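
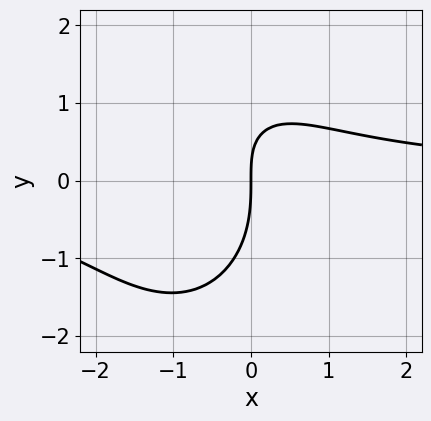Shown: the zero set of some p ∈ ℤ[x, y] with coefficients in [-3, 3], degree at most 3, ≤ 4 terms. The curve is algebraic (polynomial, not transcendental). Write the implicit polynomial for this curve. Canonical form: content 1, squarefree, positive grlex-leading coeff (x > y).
The degree is 3 — no degree-2 curve has this shape.
From the visible intercepts: one y-axis crossing is at y = 0; it crosses the x-axis at the gridline x = 0.
Solving for integer coefficients yields p as stated.

2*x^2*y + y^3 + 2*x*y - 3*x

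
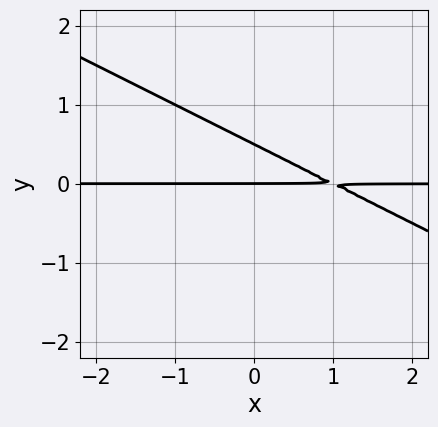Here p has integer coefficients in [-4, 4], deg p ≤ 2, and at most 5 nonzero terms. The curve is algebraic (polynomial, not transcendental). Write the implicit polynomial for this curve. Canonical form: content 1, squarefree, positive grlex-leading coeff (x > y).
x*y + 2*y^2 - y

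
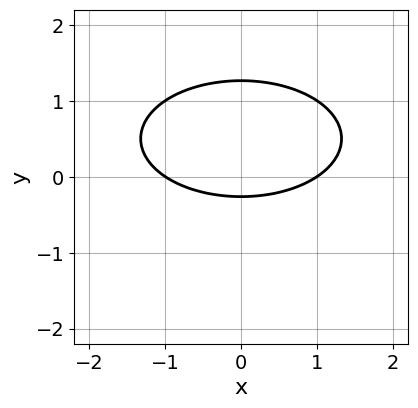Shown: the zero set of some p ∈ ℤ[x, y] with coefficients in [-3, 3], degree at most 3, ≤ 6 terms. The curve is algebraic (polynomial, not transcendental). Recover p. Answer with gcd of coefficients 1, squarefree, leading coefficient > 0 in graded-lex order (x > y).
x^2 + 3*y^2 - 3*y - 1

1. deg p = 2.
2. Symmetries: the x ↦ −x reflection is a symmetry, so x appears only in even powers.
3. Reading off the gridlines: the x-axis gridline crossings are at x ∈ {-1, 1}.
4. Putting this together gives p.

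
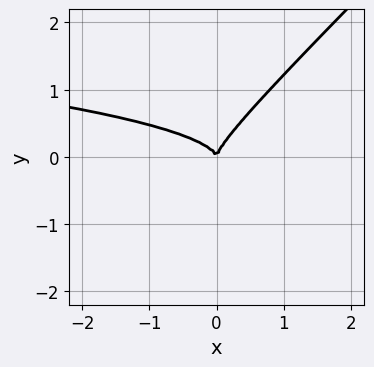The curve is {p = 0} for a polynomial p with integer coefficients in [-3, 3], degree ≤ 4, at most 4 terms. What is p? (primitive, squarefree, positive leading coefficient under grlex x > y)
1. deg p = 3. No degree-2 curve has this shape.
2. Reading off the gridlines: one y-axis crossing is at y = 0; it meets the x-axis at x = 0 (among the integer gridlines).
3. Together with the visible shape, these determine p as stated.

3*x*y^2 - 3*y^3 + x^2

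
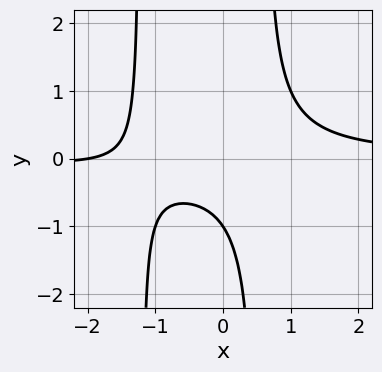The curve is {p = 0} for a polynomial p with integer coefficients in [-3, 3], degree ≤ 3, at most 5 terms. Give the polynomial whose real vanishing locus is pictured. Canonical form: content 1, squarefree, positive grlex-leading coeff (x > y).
First, the degree is 3 — a generic line meets the curve in up to 3 points.
Then, reading off the gridlines: it meets the y-axis at y = -1 (among the integer gridlines); it meets the x-axis at x = -2 (among the integer gridlines).
Finally, the integer polynomial consistent with all of this is the stated p.

3*x^2*y + 2*x*y - x - 2*y - 2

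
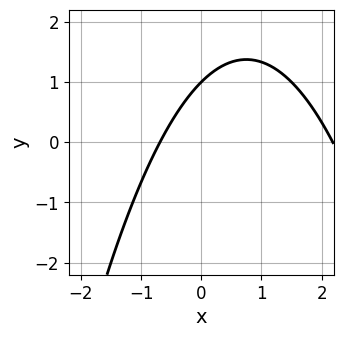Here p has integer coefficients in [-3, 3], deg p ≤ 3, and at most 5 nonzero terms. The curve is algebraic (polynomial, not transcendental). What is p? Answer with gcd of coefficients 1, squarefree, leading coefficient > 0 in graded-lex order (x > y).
2*x^2 - 3*x + 3*y - 3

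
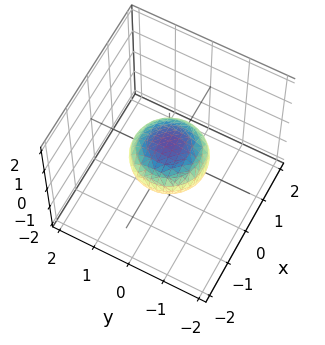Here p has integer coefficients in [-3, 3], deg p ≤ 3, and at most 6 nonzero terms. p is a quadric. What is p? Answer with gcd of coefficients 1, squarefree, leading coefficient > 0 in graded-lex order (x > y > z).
x^2 + y^2 + 2*z^2 - 1

deg p = 2. Bounded and convex; a quadric.
Symmetries: rotational symmetry about the z-axis ⇒ p depends on x, y only through x² + y²; it's symmetric under z → −z, forcing even powers of z.
Against the integer gridlines: a circular section at z = 0 has radius exactly 1; the y-axis gridline crossings are at y ∈ {-1, 1}; the x-axis gridline crossings are at x ∈ {-1, 1}.
Matching integer coefficients to the picture gives p.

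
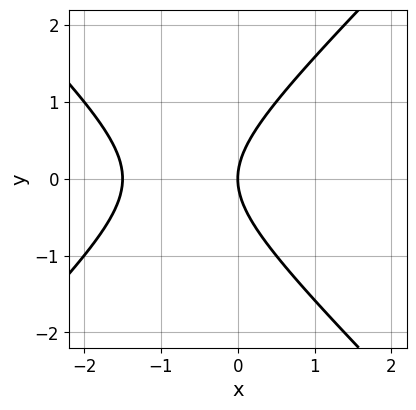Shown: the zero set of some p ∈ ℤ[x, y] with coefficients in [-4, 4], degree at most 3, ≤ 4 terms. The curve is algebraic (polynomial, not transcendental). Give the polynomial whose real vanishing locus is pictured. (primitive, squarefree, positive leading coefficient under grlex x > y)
2*x^2 - 2*y^2 + 3*x

(a) Degree: a generic line meets the curve in up to 2 points, so deg p = 2.
(b) Symmetries: it's symmetric under y → −y, forcing even powers of y.
(c) From the axis intercepts and sections: it meets the y-axis at y = 0 (among the integer gridlines); it crosses the x-axis at the gridline x = 0.
(d) Fitting integer coefficients to these (and the overall shape) gives p.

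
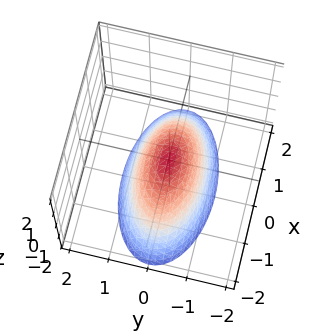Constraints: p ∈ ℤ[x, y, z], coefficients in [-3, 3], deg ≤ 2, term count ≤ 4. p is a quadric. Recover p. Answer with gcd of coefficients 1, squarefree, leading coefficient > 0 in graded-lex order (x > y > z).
(a) Degree: a paraboloid; a quadric, so deg p = 2.
(b) Symmetries: the x ↦ −x reflection is a symmetry, so x appears only in even powers; it's symmetric under y → −y, forcing even powers of y.
(c) From the visible intercepts: one z-axis crossing is at z = 0; it meets the x-axis at x = 0 (among the integer gridlines); it crosses the y-axis at the gridline y = 0.
(d) Together with the visible shape, these determine p as stated.

x^2 + 3*y^2 + 2*z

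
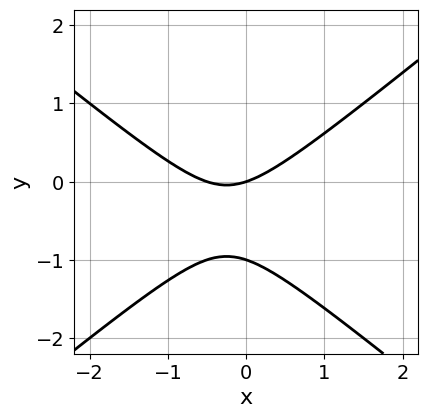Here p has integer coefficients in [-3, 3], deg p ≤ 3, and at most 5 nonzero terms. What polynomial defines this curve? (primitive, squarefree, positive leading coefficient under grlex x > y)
First, degree: a generic line meets the curve in up to 2 points, so deg p = 2.
Next, from the visible intercepts: it meets the x-axis at x = 0 (among the integer gridlines); the y-axis gridline crossings are at y ∈ {-1, 0}.
Finally, matching integer coefficients to the picture gives p.

2*x^2 - 3*y^2 + x - 3*y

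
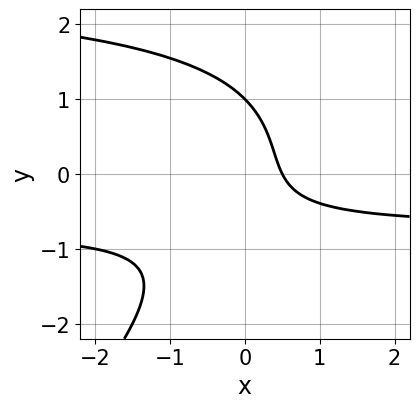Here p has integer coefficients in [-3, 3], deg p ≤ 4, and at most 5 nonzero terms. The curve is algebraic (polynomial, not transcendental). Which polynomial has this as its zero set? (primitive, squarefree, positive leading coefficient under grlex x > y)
x*y^2 - y^3 - 2*x*y - 2*x + 1

(a) Degree: the shape is more complex than any degree-2 curve, so deg p = 3.
(b) Observable constraints: it crosses the y-axis at the gridline y = 1.
(c) The integer polynomial consistent with all of this is the stated p.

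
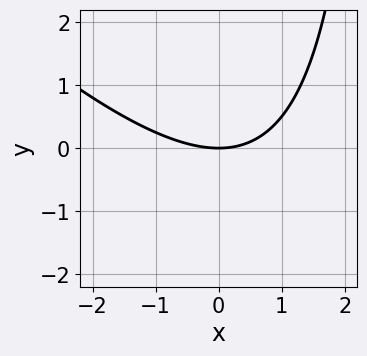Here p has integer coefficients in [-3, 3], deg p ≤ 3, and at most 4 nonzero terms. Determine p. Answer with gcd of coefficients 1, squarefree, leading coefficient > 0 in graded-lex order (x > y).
The degree is 2 — no degree-1 curve has this shape.
Observable constraints: it crosses the y-axis at the gridline y = 0; one x-axis crossing is at x = 0.
Together with the visible shape, these determine p as stated.

x^2 + x*y - 3*y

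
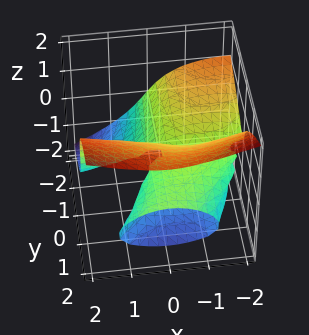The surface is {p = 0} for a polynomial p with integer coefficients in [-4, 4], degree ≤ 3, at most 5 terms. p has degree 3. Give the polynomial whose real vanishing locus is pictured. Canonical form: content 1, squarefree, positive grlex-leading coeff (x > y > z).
x^2*y - x*y^2 - 3*z^3 + 2*x*y + 3*y*z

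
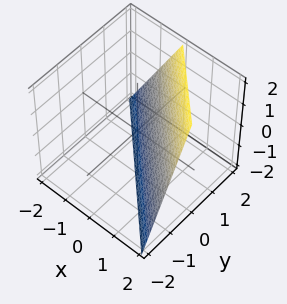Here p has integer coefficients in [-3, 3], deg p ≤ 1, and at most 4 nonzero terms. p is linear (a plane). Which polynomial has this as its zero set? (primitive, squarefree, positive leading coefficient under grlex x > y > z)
2*x + 2*y - z - 2

deg p = 1. The surface is flat (a plane).
From the visible intercepts: one z-axis crossing is at z = -2; it meets the x-axis at x = 1 (among the integer gridlines); one y-axis crossing is at y = 1.
Fitting integer coefficients to these (and the overall shape) gives p.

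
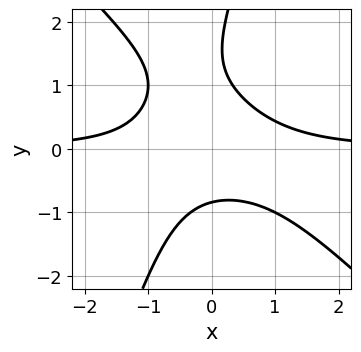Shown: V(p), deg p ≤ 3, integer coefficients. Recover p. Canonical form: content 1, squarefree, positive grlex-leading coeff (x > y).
3*x^2*y + 2*x*y^2 - y^3 + 2*y^2 - 2

Degree: the shape is more complex than any degree-2 curve, so deg p = 3.
Observable constraints: the curve avoids every integer x-axis point in the box.
The integer polynomial consistent with all of this is the stated p.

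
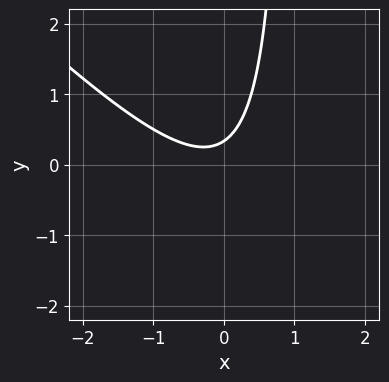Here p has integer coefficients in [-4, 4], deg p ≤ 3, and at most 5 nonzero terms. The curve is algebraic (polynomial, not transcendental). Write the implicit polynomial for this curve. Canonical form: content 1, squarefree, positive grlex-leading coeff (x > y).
(a) The degree is 2 — a generic line meets the curve in up to 2 points.
(b) From the axis intercepts and sections: it misses every integer gridline on the x-axis.
(c) These observations pin down the coefficients.

3*x^2 + 3*x*y + x - 3*y + 1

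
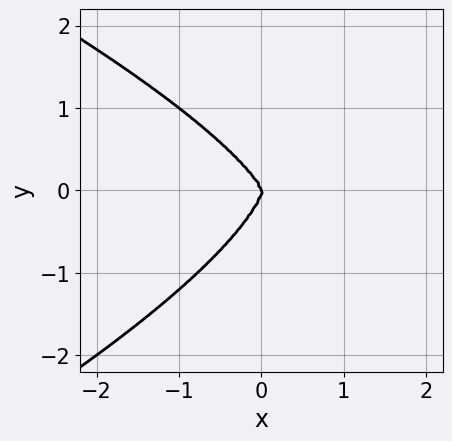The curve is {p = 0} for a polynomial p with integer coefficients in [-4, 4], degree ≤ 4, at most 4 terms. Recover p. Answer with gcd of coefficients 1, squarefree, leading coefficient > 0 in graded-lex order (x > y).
(a) The degree is 4 — a generic line meets the curve in up to 4 points.
(b) From the axis intercepts and sections: it crosses the y-axis at the gridline y = 0; it crosses the x-axis at the gridline x = 0.
(c) Matching integer coefficients to the picture gives p.

2*y^4 + 3*x^3 + x^2*y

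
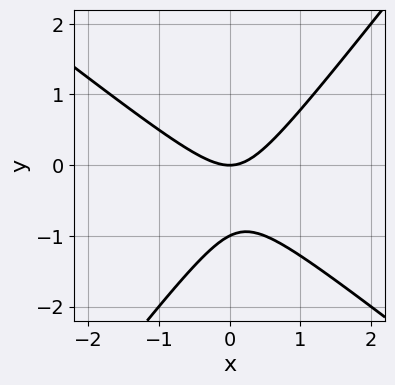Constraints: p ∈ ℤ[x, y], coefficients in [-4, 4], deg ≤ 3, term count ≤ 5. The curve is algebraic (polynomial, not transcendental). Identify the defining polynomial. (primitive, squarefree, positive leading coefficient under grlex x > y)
2*x^2 + x*y - 2*y^2 - 2*y

1. The degree is 2 — no degree-1 curve has this shape.
2. Observable constraints: among the integer gridlines, it crosses the y-axis at y ∈ {-1, 0}; it meets the x-axis at x = 0 (among the integer gridlines).
3. Putting this together gives p.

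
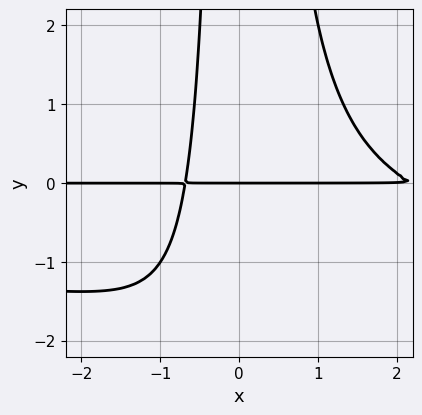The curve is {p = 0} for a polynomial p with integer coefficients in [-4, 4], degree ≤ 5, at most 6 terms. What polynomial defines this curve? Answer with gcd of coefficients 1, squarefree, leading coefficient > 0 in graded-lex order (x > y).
2*x^2*y^2 + 2*x^2*y - 3*x*y - 3*y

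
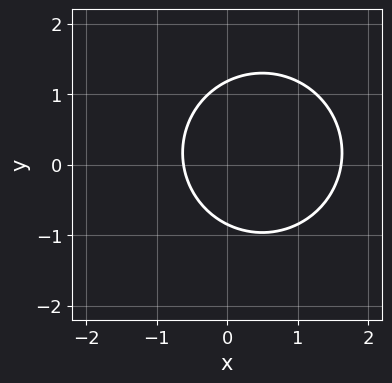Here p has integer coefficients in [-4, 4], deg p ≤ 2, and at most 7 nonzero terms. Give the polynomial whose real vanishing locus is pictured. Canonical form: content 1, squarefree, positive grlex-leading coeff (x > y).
1. The degree is 2 — the shape is more complex than any degree-1 curve.
2. Matching integer coefficients to the picture gives p.

3*x^2 + 3*y^2 - 3*x - y - 3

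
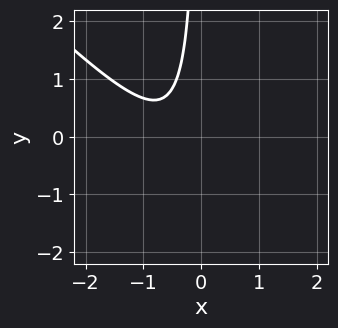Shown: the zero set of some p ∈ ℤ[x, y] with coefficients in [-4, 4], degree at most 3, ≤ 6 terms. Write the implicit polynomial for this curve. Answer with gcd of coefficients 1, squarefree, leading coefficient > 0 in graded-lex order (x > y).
First, degree: the shape is more complex than any degree-1 curve, so deg p = 2.
Then, reading off the gridlines: no y-intercept at any integer in the box; it misses every integer gridline on the x-axis.
Finally, putting this together gives p.

3*x^2 + 3*x*y + 3*x + 2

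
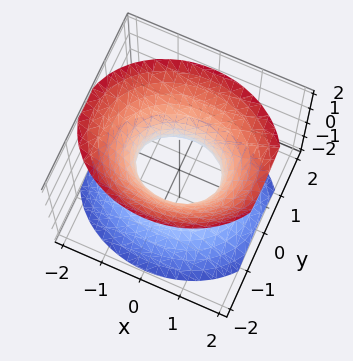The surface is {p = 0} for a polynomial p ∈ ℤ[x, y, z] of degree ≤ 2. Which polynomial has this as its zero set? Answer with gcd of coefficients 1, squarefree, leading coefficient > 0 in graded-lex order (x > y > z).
Degree: one connected sheet with a waist; a quadric, so deg p = 2.
Symmetries: it's symmetric under y → −y, forcing even powers of y; the z ↦ −z reflection is a symmetry, so z appears only in even powers; the x ↦ −x reflection is a symmetry, so x appears only in even powers.
From the axis intercepts and sections: among the integer gridlines, it crosses the x-axis at x ∈ {-1, 1}; no z-intercept at any integer in the box.
Matching integer coefficients to the picture gives p.

2*x^2 + 3*y^2 - 2*z^2 - 2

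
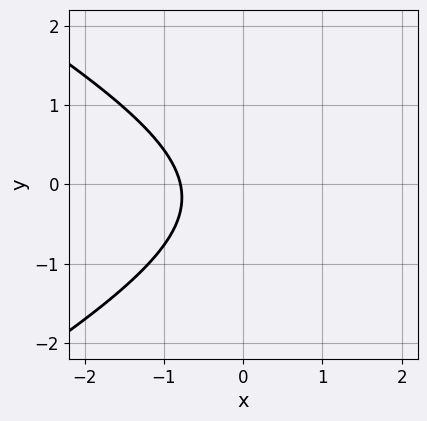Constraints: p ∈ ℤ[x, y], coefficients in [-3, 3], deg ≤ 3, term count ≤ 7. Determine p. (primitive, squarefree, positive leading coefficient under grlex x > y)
x^2 - 3*y^2 - 3*x - y - 3

First, the degree is 2 — no degree-1 curve has this shape.
Then, reading off the gridlines: it misses every integer gridline on the y-axis.
Finally, solving for integer coefficients yields p as stated.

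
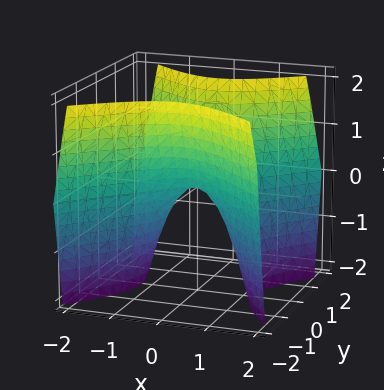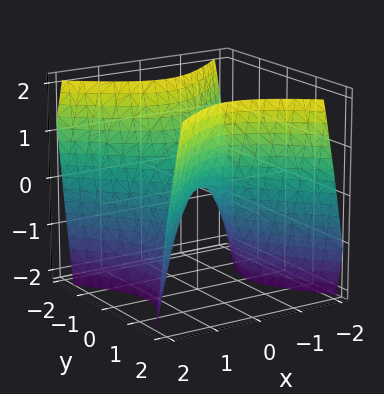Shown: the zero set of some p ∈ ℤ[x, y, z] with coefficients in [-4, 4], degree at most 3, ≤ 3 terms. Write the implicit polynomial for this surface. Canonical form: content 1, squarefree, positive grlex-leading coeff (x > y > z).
3*x^2 - 3*y^2 + 2*z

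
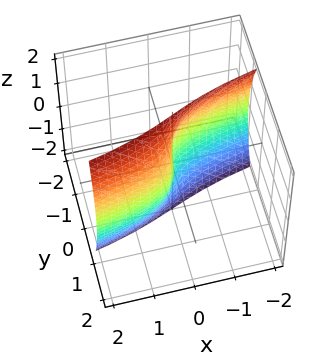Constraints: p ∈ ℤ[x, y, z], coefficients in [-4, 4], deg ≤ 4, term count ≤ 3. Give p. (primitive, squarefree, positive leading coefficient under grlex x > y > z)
First, degree: the shape is more complex than any degree-2 surface, so deg p = 3.
Next, reading off the gridlines: it crosses the x-axis at the gridline x = 0; one y-axis crossing is at y = 0.
Finally, the integer polynomial consistent with all of this is the stated p.

3*y^3 + y*z^2 - 2*x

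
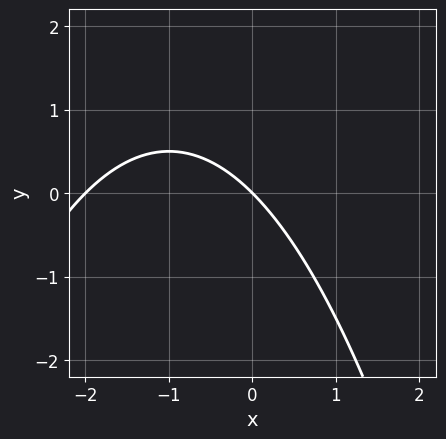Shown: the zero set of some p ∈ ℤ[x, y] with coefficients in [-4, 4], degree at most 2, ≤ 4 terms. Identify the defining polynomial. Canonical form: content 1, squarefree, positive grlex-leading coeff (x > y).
x^2 + 2*x + 2*y

(a) Degree: no degree-1 curve has this shape, so deg p = 2.
(b) Observable constraints: the x-axis gridline crossings are at x ∈ {-2, 0}; it meets the y-axis at y = 0 (among the integer gridlines).
(c) Fitting integer coefficients to these (and the overall shape) gives p.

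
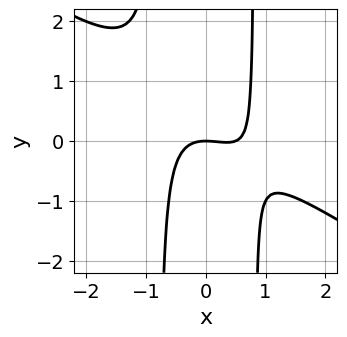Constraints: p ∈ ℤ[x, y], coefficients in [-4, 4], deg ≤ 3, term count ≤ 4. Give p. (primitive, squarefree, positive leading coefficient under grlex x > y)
2*x^3 + 3*x^2*y - x^2 - 2*y

First, deg p = 3. A generic line meets the curve in up to 3 points.
Then, reading off the gridlines: one x-axis crossing is at x = 0; one y-axis crossing is at y = 0.
Finally, solving for integer coefficients yields p as stated.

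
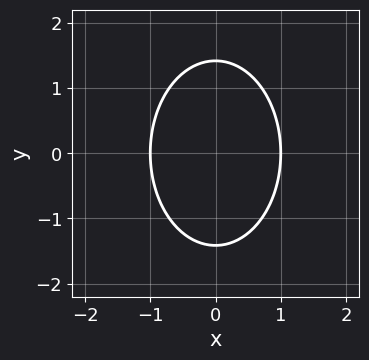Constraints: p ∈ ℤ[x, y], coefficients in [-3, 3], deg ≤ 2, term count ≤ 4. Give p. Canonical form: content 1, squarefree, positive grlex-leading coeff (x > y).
Degree: the shape is more complex than any degree-1 curve, so deg p = 2.
Symmetries: the x ↦ −x reflection is a symmetry, so x appears only in even powers; the y ↦ −y reflection is a symmetry, so y appears only in even powers.
Observable constraints: the x-axis gridline crossings are at x ∈ {-1, 1}.
Assembling these constraints gives the stated polynomial.

2*x^2 + y^2 - 2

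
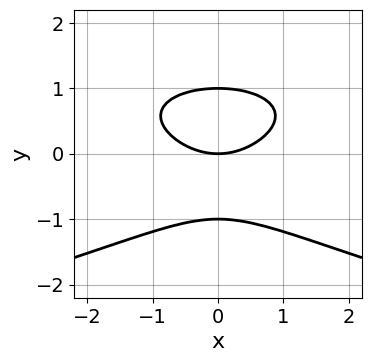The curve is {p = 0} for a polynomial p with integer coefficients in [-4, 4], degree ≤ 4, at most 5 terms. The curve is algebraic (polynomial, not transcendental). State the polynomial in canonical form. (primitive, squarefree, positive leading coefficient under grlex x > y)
1. The degree is 3 — no degree-2 curve has this shape.
2. Symmetries: the x ↦ −x reflection is a symmetry, so x appears only in even powers.
3. From the axis intercepts and sections: it crosses the x-axis at the gridline x = 0; the y-axis gridline crossings are at y ∈ {-1, 0, 1}.
4. Assembling these constraints gives the stated polynomial.

2*y^3 + x^2 - 2*y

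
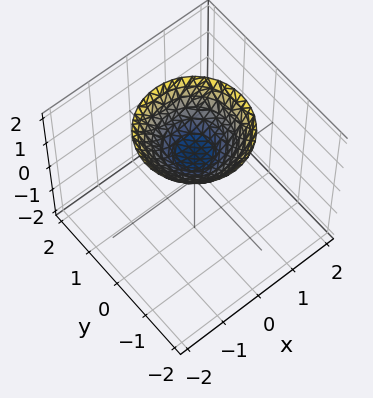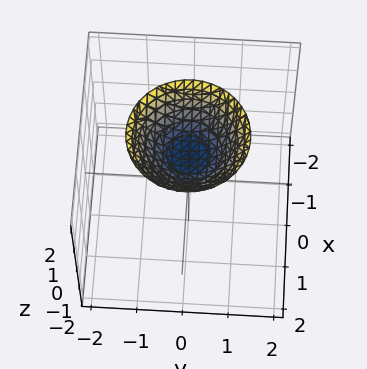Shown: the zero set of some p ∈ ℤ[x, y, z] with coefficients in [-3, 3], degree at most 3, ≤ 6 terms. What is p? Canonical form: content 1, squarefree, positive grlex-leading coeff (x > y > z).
2*x^2 + 2*y^2 - 3*z + 3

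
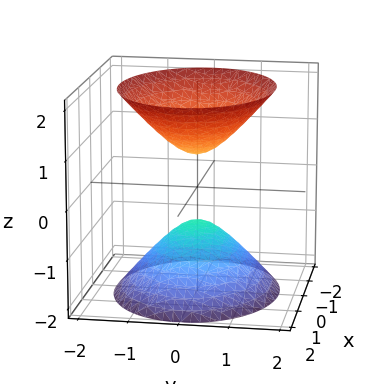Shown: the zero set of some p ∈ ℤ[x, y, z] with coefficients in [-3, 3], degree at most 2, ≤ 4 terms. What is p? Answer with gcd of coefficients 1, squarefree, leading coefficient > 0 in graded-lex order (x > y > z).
2*x^2 + 3*y^2 - 2*z^2 + 1

(a) The picture has 2 separate pieces. Treating them together as one polynomial.
(b) The degree is 2 — two sheets facing apart; a quadric.
(c) Symmetries: the x ↦ −x reflection is a symmetry, so x appears only in even powers; mirror symmetry y ↦ −y ⇒ only even powers of y; the z ↦ −z reflection is a symmetry, so z appears only in even powers.
(d) Checking where it meets the axes: it misses every integer gridline on the x-axis; it misses every integer gridline on the y-axis.
(e) Together with the visible shape, these determine p as stated.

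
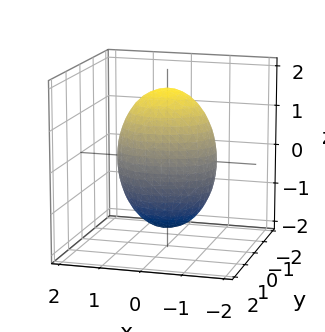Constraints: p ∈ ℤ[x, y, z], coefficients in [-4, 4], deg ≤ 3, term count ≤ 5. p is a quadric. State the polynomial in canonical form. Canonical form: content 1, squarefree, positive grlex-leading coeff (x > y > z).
First, deg p = 2. Bounded and convex; a quadric.
Then, symmetries: mirror symmetry z ↦ −z ⇒ only even powers of z; the x ↦ −x reflection is a symmetry, so x appears only in even powers; mirror symmetry y ↦ −y ⇒ only even powers of y.
Next, from the visible intercepts: the y-axis gridline crossings are at y ∈ {-1, 1}.
Finally, these observations pin down the coefficients.

2*x^2 + 3*y^2 + z^2 - 3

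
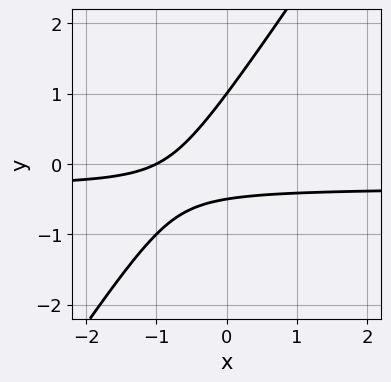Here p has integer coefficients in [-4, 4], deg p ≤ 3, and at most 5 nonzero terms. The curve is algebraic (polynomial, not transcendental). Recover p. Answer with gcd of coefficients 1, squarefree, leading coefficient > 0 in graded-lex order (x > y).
(a) deg p = 2.
(b) Against the integer gridlines: it meets the x-axis at x = -1 (among the integer gridlines); one y-axis crossing is at y = 1.
(c) Matching integer coefficients to the picture gives p.

3*x*y - 2*y^2 + x + y + 1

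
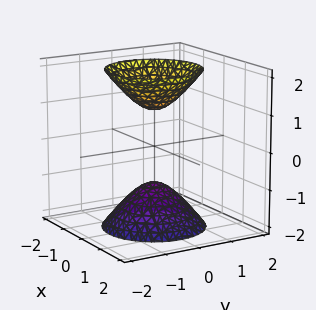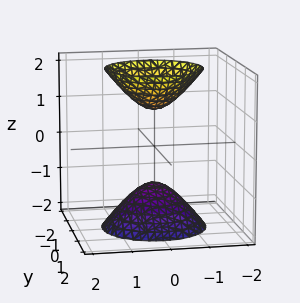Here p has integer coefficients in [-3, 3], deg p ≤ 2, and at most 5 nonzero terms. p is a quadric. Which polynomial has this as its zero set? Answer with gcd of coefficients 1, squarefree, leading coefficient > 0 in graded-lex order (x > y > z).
2*x^2 + 2*y^2 - z^2 + 1

1. There are 2 components. They look like related sheets of one shape, so recover p as a whole.
2. deg p = 2. Two separate bowl-shaped sheets opening away from each other; a quadric.
3. Symmetries: it's symmetric under z → −z, forcing even powers of z; every cross-section ⟂ z is a circle, so x, y appear only via x² + y².
4. Reading off the gridlines: a circular section at z = 2 has radius between 1 and 2; the surface avoids every integer x-axis point in the box; the surface avoids every integer y-axis point in the box; the z-axis gridline crossings are at z ∈ {-1, 1}.
5. Matching integer coefficients to the picture gives p.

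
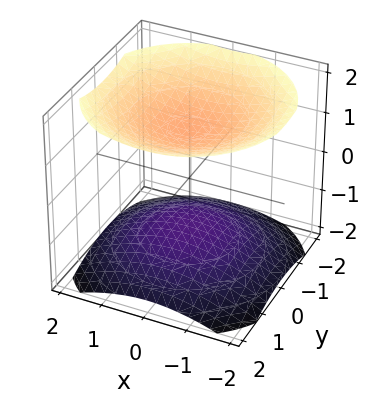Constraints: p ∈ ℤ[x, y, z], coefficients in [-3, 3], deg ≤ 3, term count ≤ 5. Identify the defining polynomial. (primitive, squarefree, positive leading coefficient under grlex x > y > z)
(a) I count 2 distinct pieces. They look like related sheets of one shape, so recover p as a whole.
(b) Degree: the shape is more complex than any degree-1 surface, so deg p = 2.
(c) Symmetry: every cross-section ⟂ z is a circle, so x, y appear only via x² + y².
(d) From the visible intercepts: the surface avoids every integer y-axis point in the box; it misses every integer gridline on the x-axis.
(e) Putting this together gives p.

x^2 + y^2 - 2*z^2 + 3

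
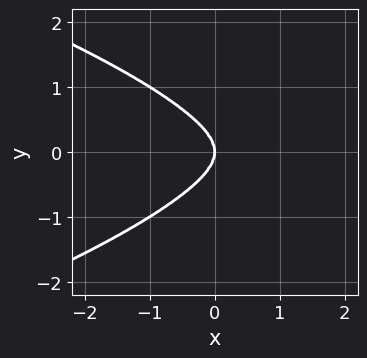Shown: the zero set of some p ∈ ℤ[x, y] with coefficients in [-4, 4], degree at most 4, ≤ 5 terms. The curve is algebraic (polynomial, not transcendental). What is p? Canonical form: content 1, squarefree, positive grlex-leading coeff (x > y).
1. Degree: the shape is more complex than any degree-3 curve, so deg p = 4.
2. Symmetries: mirror symmetry y ↦ −y ⇒ only even powers of y.
3. Observable constraints: it crosses the x-axis at the gridline x = 0; it meets the y-axis at y = 0 (among the integer gridlines).
4. Fitting integer coefficients to these (and the overall shape) gives p.

3*y^4 + x^3 + 2*x*y^2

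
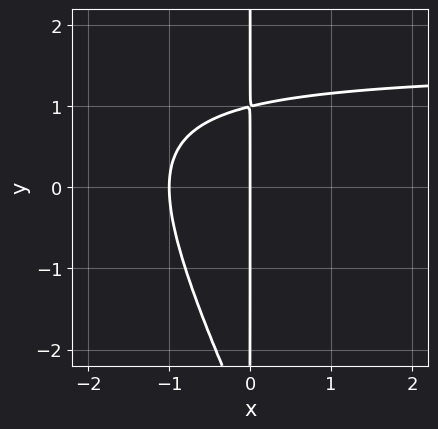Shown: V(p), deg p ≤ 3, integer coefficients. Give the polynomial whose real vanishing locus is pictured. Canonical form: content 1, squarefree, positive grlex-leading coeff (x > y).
2*x^2*y + x*y^2 - 3*x^2 + 2*x*y - 3*x

First, degree: no degree-2 curve has this shape, so deg p = 3.
Then, observable constraints: the x-axis gridline crossings are at x ∈ {-1, 0}; every point of the y-axis in the box is on the curve.
Finally, assembling these constraints gives the stated polynomial.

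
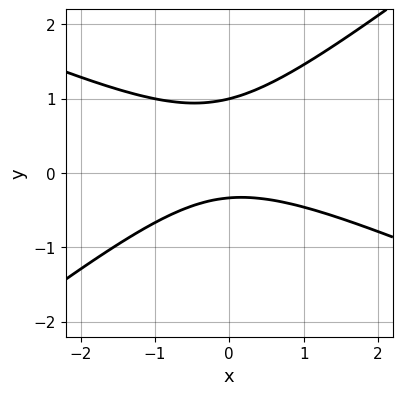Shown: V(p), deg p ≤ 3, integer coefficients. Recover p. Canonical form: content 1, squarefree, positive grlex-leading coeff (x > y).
x^2 + x*y - 3*y^2 + 2*y + 1

The degree is 2 — no degree-1 curve has this shape.
From the axis intercepts and sections: the curve avoids every integer x-axis point in the box; it meets the y-axis at y = 1 (among the integer gridlines).
Solving for integer coefficients yields p as stated.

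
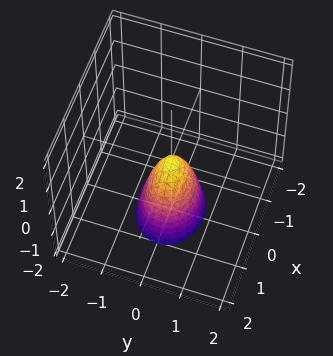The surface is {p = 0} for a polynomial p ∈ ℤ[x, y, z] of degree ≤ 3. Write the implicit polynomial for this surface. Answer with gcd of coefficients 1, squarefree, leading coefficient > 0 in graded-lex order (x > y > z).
2*x^2 + 3*y^2 + z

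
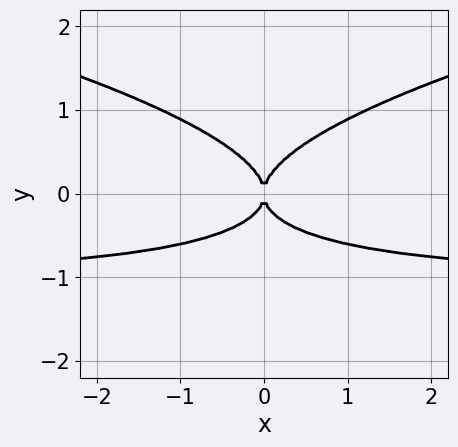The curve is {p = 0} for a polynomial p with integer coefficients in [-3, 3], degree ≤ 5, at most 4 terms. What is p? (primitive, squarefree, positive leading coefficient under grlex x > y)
3*y^4 - x^2*y - x^2

(a) The degree is 4 — a generic line meets the curve in up to 4 points.
(b) Symmetries: it's symmetric under x → −x, forcing even powers of x.
(c) From the visible intercepts: it meets the x-axis at x = 0 (among the integer gridlines); one y-axis crossing is at y = 0.
(d) Putting this together gives p.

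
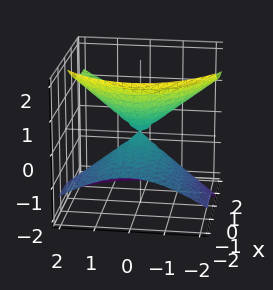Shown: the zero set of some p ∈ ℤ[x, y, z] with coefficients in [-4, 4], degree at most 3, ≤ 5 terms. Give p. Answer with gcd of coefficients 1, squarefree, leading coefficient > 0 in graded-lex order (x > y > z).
x^2 - 3*x*z + 2*y^2 - 3*z^2

(a) The degree is 2 — a generic line meets the surface in up to 2 points.
(b) From the visible intercepts: it crosses the z-axis at the gridline z = 0; it meets the y-axis at y = 0 (among the integer gridlines); it meets the x-axis at x = 0 (among the integer gridlines).
(c) Putting this together gives p.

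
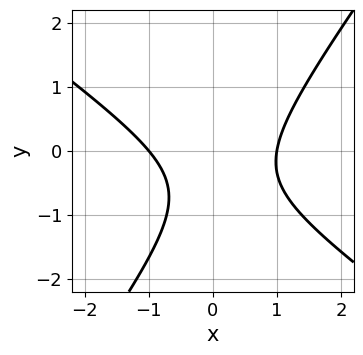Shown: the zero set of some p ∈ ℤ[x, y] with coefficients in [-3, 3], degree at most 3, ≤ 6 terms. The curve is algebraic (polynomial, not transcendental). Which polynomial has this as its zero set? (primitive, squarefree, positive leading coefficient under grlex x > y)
First, deg p = 2. No degree-1 curve has this shape.
Next, reading off the gridlines: the curve avoids every integer y-axis point in the box; among the integer gridlines, it crosses the x-axis at x ∈ {-1, 1}.
Finally, the integer polynomial consistent with all of this is the stated p.

3*x^2 + 2*x*y - 3*y^2 - 3*y - 3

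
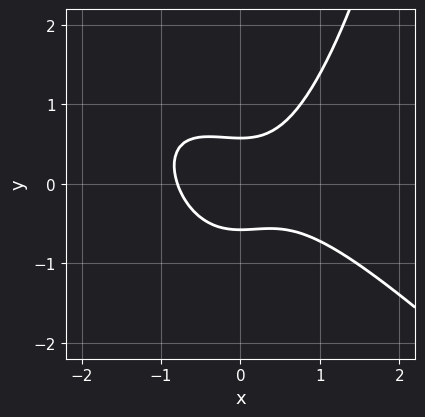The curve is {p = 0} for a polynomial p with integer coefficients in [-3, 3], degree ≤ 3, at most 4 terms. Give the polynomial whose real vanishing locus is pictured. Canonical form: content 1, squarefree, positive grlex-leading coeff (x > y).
First, deg p = 3. No degree-2 curve has this shape.
Finally, solving for integer coefficients yields p as stated.

2*x^3 + 2*x^2*y - 3*y^2 + 1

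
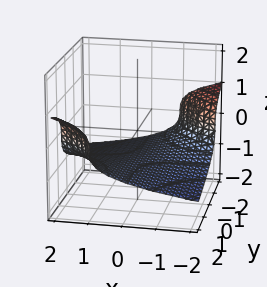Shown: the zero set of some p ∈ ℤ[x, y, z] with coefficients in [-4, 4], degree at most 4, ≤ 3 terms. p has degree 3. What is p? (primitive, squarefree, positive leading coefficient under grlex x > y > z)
1. Degree: no degree-2 surface has this shape, so deg p = 3.
2. Checking where it meets the axes: the surface avoids every integer x-axis point in the box; the surface avoids every integer y-axis point in the box.
3. These observations pin down the coefficients.

3*z^3 - x*y + 2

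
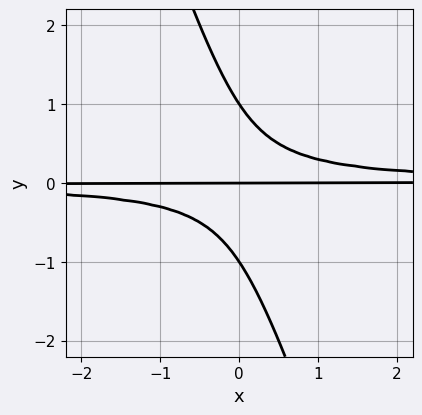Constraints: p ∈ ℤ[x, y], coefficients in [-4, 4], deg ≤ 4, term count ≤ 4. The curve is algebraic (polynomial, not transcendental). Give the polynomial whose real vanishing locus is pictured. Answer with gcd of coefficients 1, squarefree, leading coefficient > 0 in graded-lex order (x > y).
3*x*y^2 + y^3 - y

1. The degree is 3 — the shape is more complex than any degree-2 curve.
2. From the axis intercepts and sections: the visible x-axis segment lies entirely on the curve; the y-axis gridline crossings are at y ∈ {-1, 0, 1}.
3. Putting this together gives p.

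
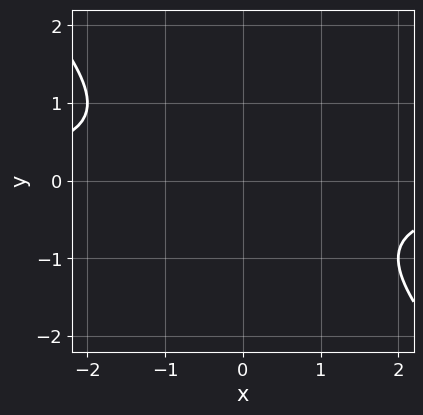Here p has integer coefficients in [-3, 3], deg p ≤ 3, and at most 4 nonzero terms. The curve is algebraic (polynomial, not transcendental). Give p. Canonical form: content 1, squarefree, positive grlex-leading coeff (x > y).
(a) The degree is 2 — no degree-1 curve has this shape.
(b) Against the integer gridlines: the curve avoids every integer y-axis point in the box; no x-intercept at any integer in the box.
(c) Solving for integer coefficients yields p as stated.

x*y + y^2 + 1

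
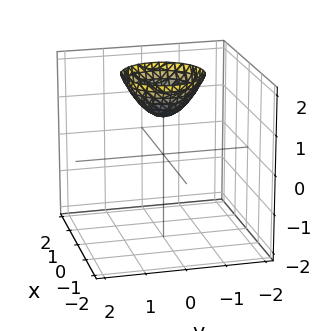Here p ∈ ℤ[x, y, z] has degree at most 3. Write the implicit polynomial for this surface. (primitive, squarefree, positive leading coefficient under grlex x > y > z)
x^2 + y^2 - z + 1

Degree: a generic line meets the surface in up to 2 points, so deg p = 2.
By symmetry, the surface is invariant under rotation about z: p = q(x² + y², z).
Observable constraints: no x-intercept at any integer in the box; the surface avoids every integer y-axis point in the box.
Assembling these constraints gives the stated polynomial.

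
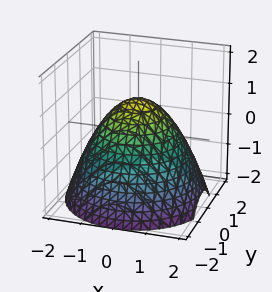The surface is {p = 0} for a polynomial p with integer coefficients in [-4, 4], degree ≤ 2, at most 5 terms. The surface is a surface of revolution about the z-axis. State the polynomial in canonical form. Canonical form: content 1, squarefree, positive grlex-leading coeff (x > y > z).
2*x^2 + 2*y^2 + 3*z - 3

First, deg p = 2. A generic line meets the surface in up to 2 points.
Then, symmetry: every cross-section ⟂ z is a circle, so x, y appear only via x² + y².
Then, from the visible intercepts: a circular section at z = 0 has radius between 1 and 2; it meets the z-axis at z = 1 (among the integer gridlines).
Finally, these observations pin down the coefficients.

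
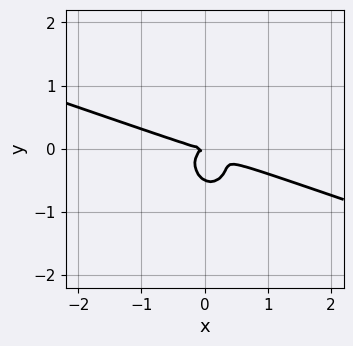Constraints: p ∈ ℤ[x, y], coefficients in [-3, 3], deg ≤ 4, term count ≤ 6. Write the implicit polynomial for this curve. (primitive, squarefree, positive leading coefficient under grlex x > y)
First, degree: the shape is more complex than any degree-2 curve, so deg p = 3.
Next, from the axis intercepts and sections: it meets the y-axis at y = 0 (among the integer gridlines); one x-axis crossing is at x = 0.
Finally, fitting integer coefficients to these (and the overall shape) gives p.

x^3 + 3*x^2*y + x*y^2 + 2*y^3 + y^2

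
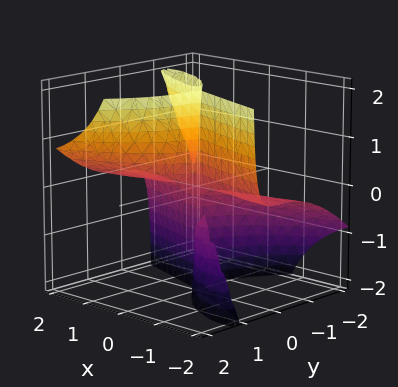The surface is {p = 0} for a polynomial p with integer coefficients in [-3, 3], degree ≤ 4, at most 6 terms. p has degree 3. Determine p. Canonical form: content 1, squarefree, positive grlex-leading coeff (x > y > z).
1. The picture has 3 separate pieces. Treating them together as one polynomial.
2. deg p = 3. The shape is more complex than any degree-2 surface.
3. Against the integer gridlines: every point of the x-axis in the box is on the surface; it crosses the y-axis at the gridline y = 0.
4. Solving for integer coefficients yields p as stated.

x^2*z + 3*x*y*z - 2*y^3 + y^2*z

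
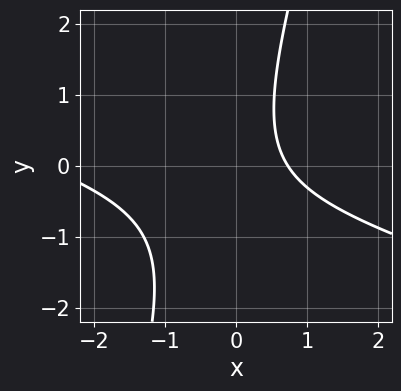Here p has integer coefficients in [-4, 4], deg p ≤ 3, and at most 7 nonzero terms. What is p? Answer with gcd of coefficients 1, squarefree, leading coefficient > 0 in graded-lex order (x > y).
The degree is 2 — no degree-1 curve has this shape.
From the axis intercepts and sections: the curve avoids every integer y-axis point in the box.
The integer polynomial consistent with all of this is the stated p.

x^2 + 3*x*y - y^2 + 2*x - 2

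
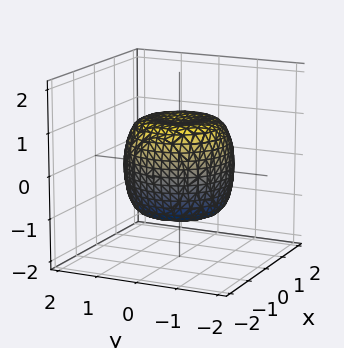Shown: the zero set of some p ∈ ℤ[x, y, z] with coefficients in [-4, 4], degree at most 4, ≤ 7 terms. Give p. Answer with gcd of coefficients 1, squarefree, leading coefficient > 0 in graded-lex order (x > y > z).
x^4 + 2*x^2*y^2 + y^4 - x^2 - y^2 + z^2 - 1

(a) deg p = 4.
(b) By symmetry, the z-axis is an axis of rotation, so x and y enter only as x² + y².
(c) From the visible intercepts: the z-axis gridline crossings are at z ∈ {-1, 1}; a circular section at z = -1 has radius exactly 1.
(d) Assembling these constraints gives the stated polynomial.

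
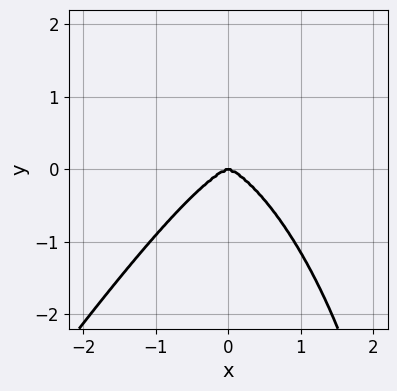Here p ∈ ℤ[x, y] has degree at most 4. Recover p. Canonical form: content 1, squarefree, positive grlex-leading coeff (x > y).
1. The degree is 4 — no degree-3 curve has this shape.
2. From the visible intercepts: it meets the x-axis at x = 0 (among the integer gridlines); it crosses the y-axis at the gridline y = 0.
3. These observations pin down the coefficients.

3*x^4 - x*y^3 + 3*y^3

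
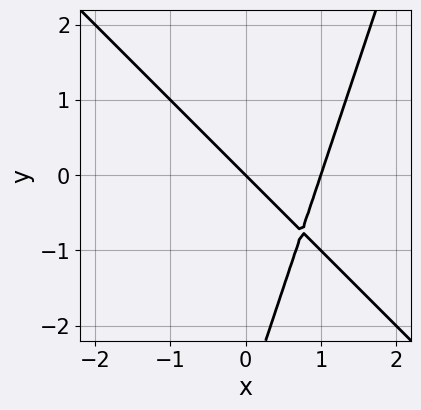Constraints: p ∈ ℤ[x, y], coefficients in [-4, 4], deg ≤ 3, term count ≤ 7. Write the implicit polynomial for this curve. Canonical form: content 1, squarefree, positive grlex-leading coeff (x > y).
3*x^2 + 2*x*y - y^2 - 3*x - 3*y

(a) Degree: no degree-1 curve has this shape, so deg p = 2.
(b) Reading off the gridlines: it meets the y-axis at y = 0 (among the integer gridlines); among the integer gridlines, it crosses the x-axis at x ∈ {0, 1}.
(c) Together with the visible shape, these determine p as stated.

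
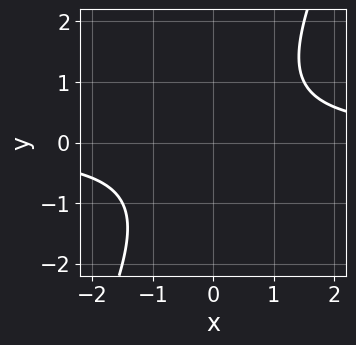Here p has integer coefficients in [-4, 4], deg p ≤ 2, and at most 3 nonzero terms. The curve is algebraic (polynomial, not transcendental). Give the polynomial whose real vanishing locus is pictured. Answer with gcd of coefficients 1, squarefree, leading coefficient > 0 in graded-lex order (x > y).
2*x*y - y^2 - 2

1. Degree: no degree-1 curve has this shape, so deg p = 2.
2. From the axis intercepts and sections: it misses every integer gridline on the y-axis; no x-intercept at any integer in the box.
3. Together with the visible shape, these determine p as stated.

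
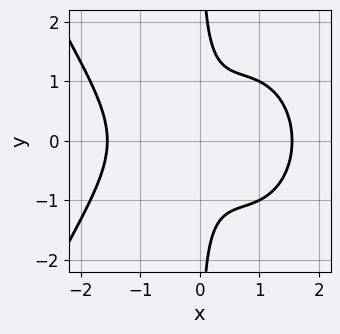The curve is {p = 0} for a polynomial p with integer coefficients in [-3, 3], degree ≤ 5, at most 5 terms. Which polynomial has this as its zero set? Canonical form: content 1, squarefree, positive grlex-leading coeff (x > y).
x^4 + 2*x*y^2 - 2*x^2 - 1

1. deg p = 4. A generic line meets the curve in up to 4 points.
2. Symmetries: mirror symmetry y ↦ −y ⇒ only even powers of y.
3. Reading off the gridlines: it misses every integer gridline on the y-axis.
4. Fitting integer coefficients to these (and the overall shape) gives p.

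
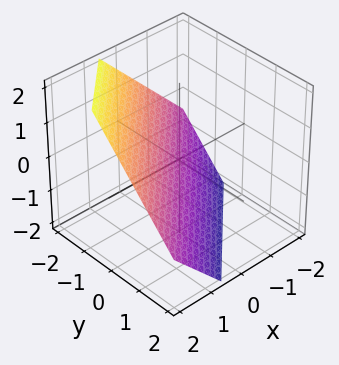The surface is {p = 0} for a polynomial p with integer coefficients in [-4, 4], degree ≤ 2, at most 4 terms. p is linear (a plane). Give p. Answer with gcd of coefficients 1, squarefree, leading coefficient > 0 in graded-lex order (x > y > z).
3*x - 3*y - 3*z - 2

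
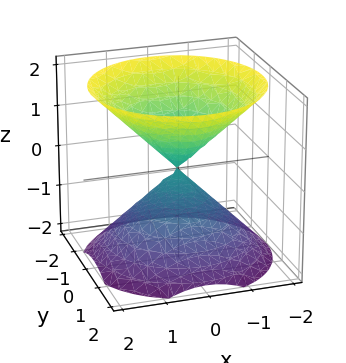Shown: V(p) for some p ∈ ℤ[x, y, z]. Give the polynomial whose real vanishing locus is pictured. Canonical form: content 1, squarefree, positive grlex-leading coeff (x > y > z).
x^2 + y^2 - z^2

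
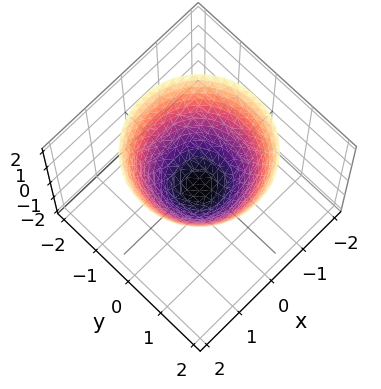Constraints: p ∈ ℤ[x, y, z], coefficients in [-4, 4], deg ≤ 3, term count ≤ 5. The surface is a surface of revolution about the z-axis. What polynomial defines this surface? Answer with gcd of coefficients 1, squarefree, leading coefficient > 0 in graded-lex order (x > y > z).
(a) Degree: the shape is more complex than any degree-1 surface, so deg p = 2.
(b) Symmetries: the z-axis is an axis of rotation, so x and y enter only as x² + y².
(c) Observable constraints: a circular section at z = 0 has radius between 0 and 1.
(d) Assembling these constraints gives the stated polynomial.

2*x^2 + 2*y^2 - 2*z - 1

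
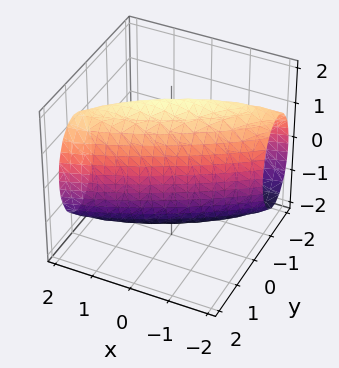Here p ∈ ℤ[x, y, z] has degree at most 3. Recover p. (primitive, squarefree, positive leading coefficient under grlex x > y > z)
x^2 - 3*x*y + 3*y^2 + z^2 - 3

The degree is 2 — a generic line meets the surface in up to 2 points.
From the visible intercepts: among the integer gridlines, it crosses the y-axis at y ∈ {-1, 1}.
These observations pin down the coefficients.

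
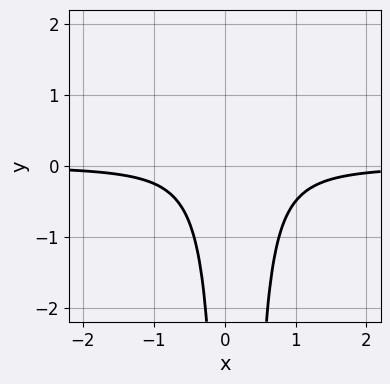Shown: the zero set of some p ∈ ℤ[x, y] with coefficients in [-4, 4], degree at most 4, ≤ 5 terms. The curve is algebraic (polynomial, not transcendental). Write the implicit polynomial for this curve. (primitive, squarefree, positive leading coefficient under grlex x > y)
3*x^2*y - x*y + 1

1. The degree is 3 — a generic line meets the curve in up to 3 points.
2. From the visible intercepts: no x-intercept at any integer in the box; it misses every integer gridline on the y-axis.
3. Together with the visible shape, these determine p as stated.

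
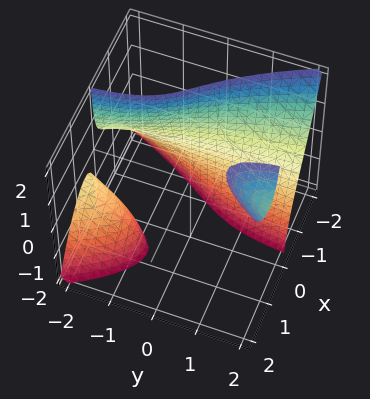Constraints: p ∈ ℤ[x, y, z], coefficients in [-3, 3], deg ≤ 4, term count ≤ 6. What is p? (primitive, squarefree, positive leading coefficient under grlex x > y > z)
1. The picture has 3 separate pieces.
2. The degree is 3 — the shape is more complex than any degree-2 surface.
3. Checking where it meets the axes: one x-axis crossing is at x = -1; the surface avoids every integer z-axis point in the box; no y-intercept at any integer in the box.
4. The integer polynomial consistent with all of this is the stated p.

3*x^3 - 3*x*y*z + y + 3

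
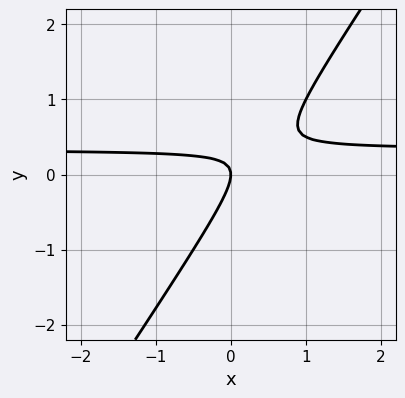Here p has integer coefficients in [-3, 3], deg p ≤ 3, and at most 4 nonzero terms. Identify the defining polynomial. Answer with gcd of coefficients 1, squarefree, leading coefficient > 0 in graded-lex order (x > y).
3*x*y - 2*y^2 - x

First, degree: a generic line meets the curve in up to 2 points, so deg p = 2.
Next, from the axis intercepts and sections: it crosses the y-axis at the gridline y = 0; it crosses the x-axis at the gridline x = 0.
Finally, the integer polynomial consistent with all of this is the stated p.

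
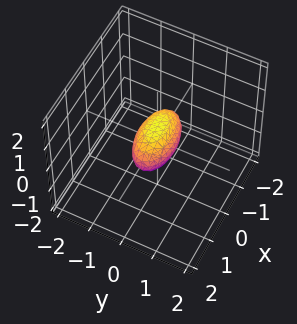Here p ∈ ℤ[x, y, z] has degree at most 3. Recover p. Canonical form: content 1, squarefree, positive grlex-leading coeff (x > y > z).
x^2 + 3*y^2 + 2*z^2 - 1

1. The degree is 2 — a closed, bounded, convex surface; a quadric.
2. Symmetries: it's symmetric under z → −z, forcing even powers of z; mirror symmetry x ↦ −x ⇒ only even powers of x; it's symmetric under y → −y, forcing even powers of y.
3. Observable constraints: among the integer gridlines, it crosses the x-axis at x ∈ {-1, 1}.
4. Matching integer coefficients to the picture gives p.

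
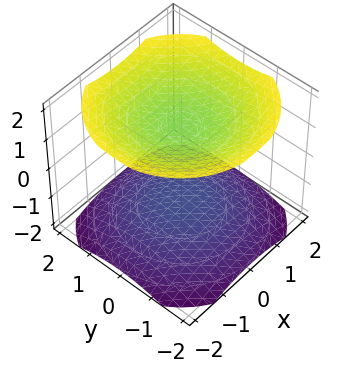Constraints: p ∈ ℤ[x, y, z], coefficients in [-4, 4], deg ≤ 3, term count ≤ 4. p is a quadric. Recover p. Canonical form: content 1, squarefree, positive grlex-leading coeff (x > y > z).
x^2 + y^2 - 2*z^2 + 3

1. I count 2 distinct pieces. They look like related sheets of one shape, so recover p as a whole.
2. The degree is 2 — two sheets facing apart; a quadric.
3. By symmetry, every cross-section ⟂ z is a circle, so x, y appear only via x² + y²; it's symmetric under z → −z, forcing even powers of z.
4. From the axis intercepts and sections: the surface avoids every integer y-axis point in the box; no x-intercept at any integer in the box.
5. The integer polynomial consistent with all of this is the stated p.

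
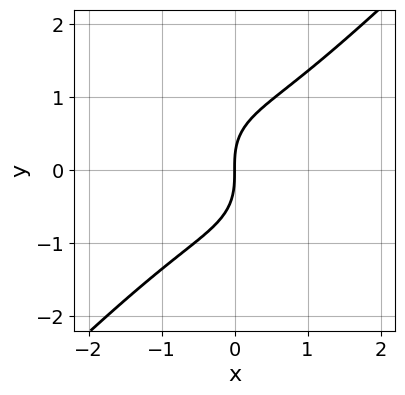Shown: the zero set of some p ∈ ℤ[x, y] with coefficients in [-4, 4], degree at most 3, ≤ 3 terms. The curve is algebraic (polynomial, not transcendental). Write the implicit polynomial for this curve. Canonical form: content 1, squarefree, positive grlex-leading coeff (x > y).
deg p = 3.
Observable constraints: it crosses the y-axis at the gridline y = 0; it meets the x-axis at x = 0 (among the integer gridlines).
These observations pin down the coefficients.

2*x^3 - 2*y^3 + 3*x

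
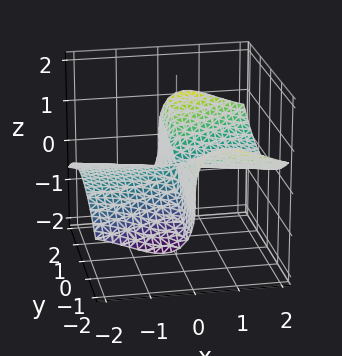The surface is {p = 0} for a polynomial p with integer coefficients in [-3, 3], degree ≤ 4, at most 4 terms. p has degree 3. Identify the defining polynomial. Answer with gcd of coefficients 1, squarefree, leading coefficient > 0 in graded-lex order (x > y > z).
Degree: no degree-2 surface has this shape, so deg p = 3.
Reading off the gridlines: it crosses the z-axis at the gridline z = 0; the visible x-axis segment lies entirely on the surface; every point of the y-axis in the box is on the surface.
Fitting integer coefficients to these (and the overall shape) gives p.

3*x^2*z - x*y^2 + z^3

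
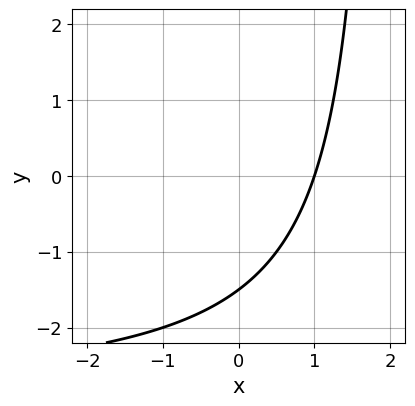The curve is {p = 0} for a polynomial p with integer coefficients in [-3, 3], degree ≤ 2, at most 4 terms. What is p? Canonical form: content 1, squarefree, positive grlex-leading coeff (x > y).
(a) The degree is 2 — the shape is more complex than any degree-1 curve.
(b) From the axis intercepts and sections: it meets the x-axis at x = 1 (among the integer gridlines).
(c) Together with the visible shape, these determine p as stated.

x*y + 3*x - 2*y - 3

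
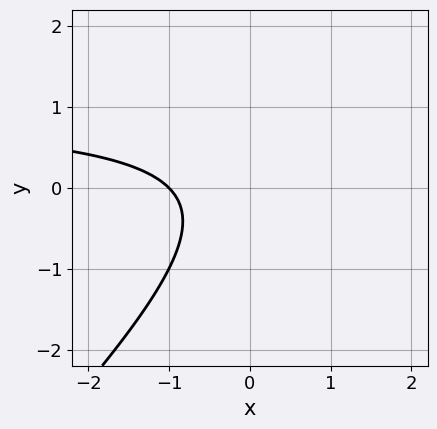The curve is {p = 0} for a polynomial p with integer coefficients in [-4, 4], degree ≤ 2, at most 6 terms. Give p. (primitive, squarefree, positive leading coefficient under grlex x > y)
First, deg p = 2. A generic line meets the curve in up to 2 points.
Then, from the visible intercepts: no y-intercept at any integer in the box; it meets the x-axis at x = -1 (among the integer gridlines).
Finally, the integer polynomial consistent with all of this is the stated p.

x*y - y^2 - x - 1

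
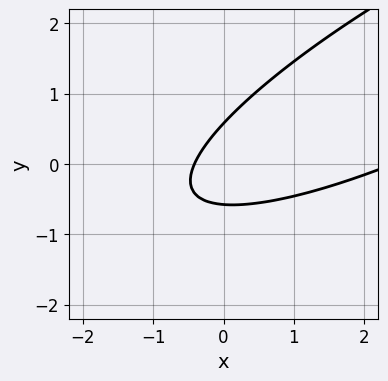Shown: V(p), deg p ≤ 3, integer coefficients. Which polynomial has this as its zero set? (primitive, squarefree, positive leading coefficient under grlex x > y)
x^2 - 3*x*y + 3*y^2 - 2*x - 1

1. Degree: the shape is more complex than any degree-1 curve, so deg p = 2.
2. Solving for integer coefficients yields p as stated.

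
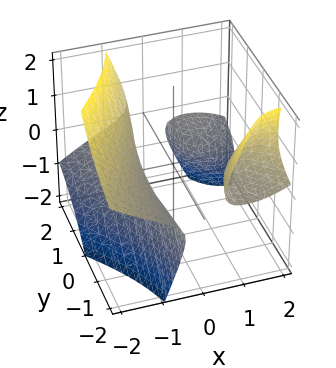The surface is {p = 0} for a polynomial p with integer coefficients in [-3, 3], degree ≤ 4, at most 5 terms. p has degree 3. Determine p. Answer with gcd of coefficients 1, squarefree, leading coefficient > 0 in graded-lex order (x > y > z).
x^3 + 3*x*y*z - x^2 + 3*z^2 + 1

There are 3 components. They look like related sheets of one shape, so recover p as a whole.
deg p = 3. A generic line meets the surface in up to 3 points.
Against the integer gridlines: it misses every integer gridline on the y-axis; the surface avoids every integer z-axis point in the box.
Fitting integer coefficients to these (and the overall shape) gives p.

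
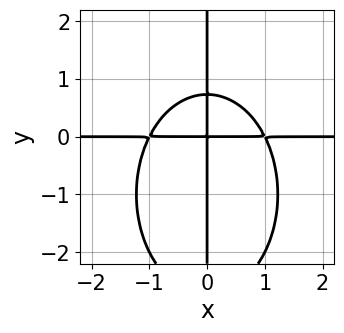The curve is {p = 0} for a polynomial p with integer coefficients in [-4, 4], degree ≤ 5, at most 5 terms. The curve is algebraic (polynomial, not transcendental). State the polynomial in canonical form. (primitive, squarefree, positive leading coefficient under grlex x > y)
2*x^3*y + x*y^3 + 2*x*y^2 - 2*x*y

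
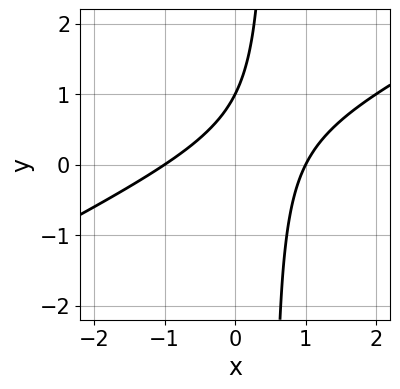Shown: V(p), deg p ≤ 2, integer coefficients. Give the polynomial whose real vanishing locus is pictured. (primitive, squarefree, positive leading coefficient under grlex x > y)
x^2 - 2*x*y + y - 1

(a) Degree: the shape is more complex than any degree-1 curve, so deg p = 2.
(b) Checking where it meets the axes: among the integer gridlines, it crosses the x-axis at x ∈ {-1, 1}; it crosses the y-axis at the gridline y = 1.
(c) Together with the visible shape, these determine p as stated.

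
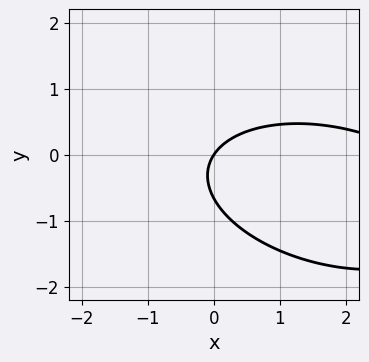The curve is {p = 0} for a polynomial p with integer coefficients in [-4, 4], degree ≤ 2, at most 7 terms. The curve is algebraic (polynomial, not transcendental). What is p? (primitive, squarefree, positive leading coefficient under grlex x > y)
x^2 + x*y + 3*y^2 - 3*x + 2*y

(a) The degree is 2 — a generic line meets the curve in up to 2 points.
(b) Observable constraints: it meets the x-axis at x = 0 (among the integer gridlines); it crosses the y-axis at the gridline y = 0.
(c) Together with the visible shape, these determine p as stated.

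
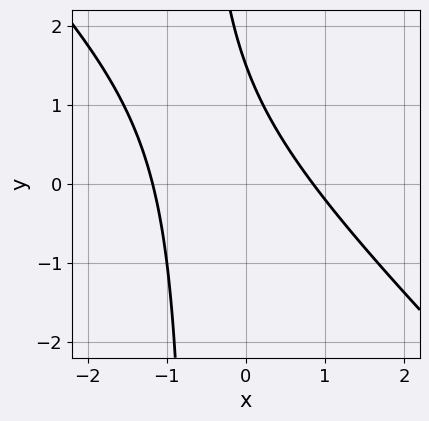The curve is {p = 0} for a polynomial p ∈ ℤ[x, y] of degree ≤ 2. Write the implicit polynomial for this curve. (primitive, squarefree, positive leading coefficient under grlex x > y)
3*x^2 + 3*x*y + x + 2*y - 3

1. Degree: no degree-1 curve has this shape, so deg p = 2.
2. Solving for integer coefficients yields p as stated.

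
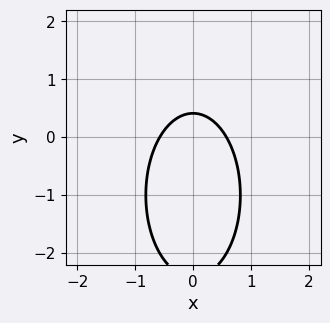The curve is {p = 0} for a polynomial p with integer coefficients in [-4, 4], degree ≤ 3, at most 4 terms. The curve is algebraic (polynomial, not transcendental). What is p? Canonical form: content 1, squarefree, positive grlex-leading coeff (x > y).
1. Degree: the shape is more complex than any degree-1 curve, so deg p = 2.
2. Symmetries: mirror symmetry x ↦ −x ⇒ only even powers of x.
3. The integer polynomial consistent with all of this is the stated p.

3*x^2 + y^2 + 2*y - 1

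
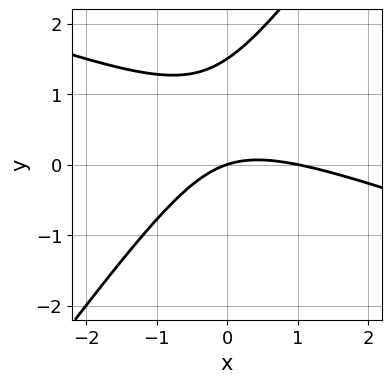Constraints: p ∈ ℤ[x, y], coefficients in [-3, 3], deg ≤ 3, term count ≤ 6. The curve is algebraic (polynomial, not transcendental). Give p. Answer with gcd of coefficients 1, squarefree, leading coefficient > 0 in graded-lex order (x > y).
1. The degree is 2 — a generic line meets the curve in up to 2 points.
2. Observable constraints: the x-axis gridline crossings are at x ∈ {0, 1}; it meets the y-axis at y = 0 (among the integer gridlines).
3. Solving for integer coefficients yields p as stated.

x^2 + 2*x*y - 2*y^2 - x + 3*y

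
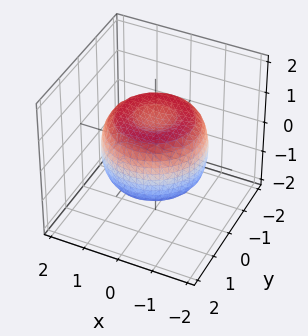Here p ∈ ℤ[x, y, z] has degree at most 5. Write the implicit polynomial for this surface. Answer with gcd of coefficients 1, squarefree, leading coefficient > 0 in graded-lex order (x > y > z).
2*x^4 + 4*x^2*y^2 + 2*y^4 - 3*x^2 - 3*y^2 + 3*z^2 - 2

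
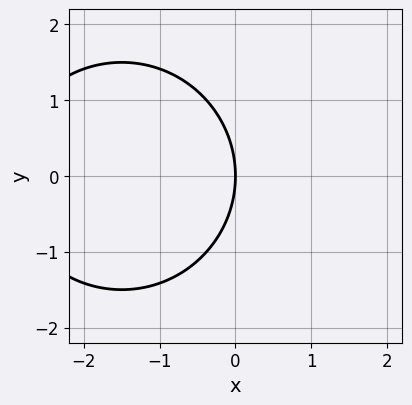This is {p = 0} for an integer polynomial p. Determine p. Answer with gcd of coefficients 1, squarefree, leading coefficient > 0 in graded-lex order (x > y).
x^2 + y^2 + 3*x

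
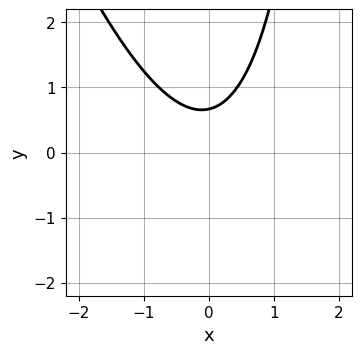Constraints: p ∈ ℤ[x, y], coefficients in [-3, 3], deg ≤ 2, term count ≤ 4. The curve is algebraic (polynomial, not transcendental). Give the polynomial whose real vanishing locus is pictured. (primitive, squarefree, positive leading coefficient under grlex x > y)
The degree is 2 — the shape is more complex than any degree-1 curve.
Observable constraints: the curve avoids every integer x-axis point in the box.
Fitting integer coefficients to these (and the overall shape) gives p.

3*x^2 + x*y - 3*y + 2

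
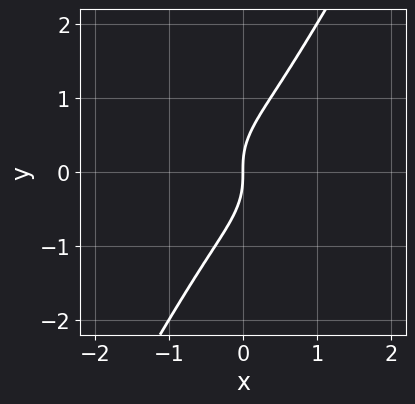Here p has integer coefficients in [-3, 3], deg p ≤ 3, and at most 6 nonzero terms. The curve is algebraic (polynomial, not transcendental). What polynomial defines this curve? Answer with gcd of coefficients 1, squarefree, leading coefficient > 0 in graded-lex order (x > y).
3*x^3 - 2*x^2*y + 2*x*y^2 - y^3 + x

1. deg p = 3. The shape is more complex than any degree-2 curve.
2. Checking where it meets the axes: it meets the y-axis at y = 0 (among the integer gridlines); it crosses the x-axis at the gridline x = 0.
3. Fitting integer coefficients to these (and the overall shape) gives p.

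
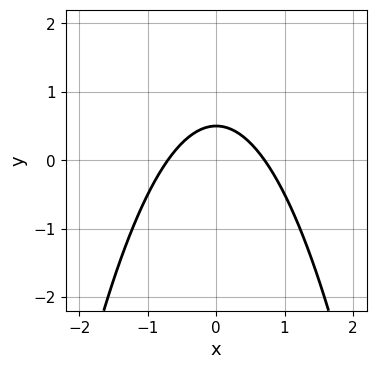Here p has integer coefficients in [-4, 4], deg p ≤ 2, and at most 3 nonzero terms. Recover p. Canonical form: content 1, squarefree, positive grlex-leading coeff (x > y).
2*x^2 + 2*y - 1

(a) The degree is 2 — a generic line meets the curve in up to 2 points.
(b) Symmetries: the x ↦ −x reflection is a symmetry, so x appears only in even powers.
(c) Together with the visible shape, these determine p as stated.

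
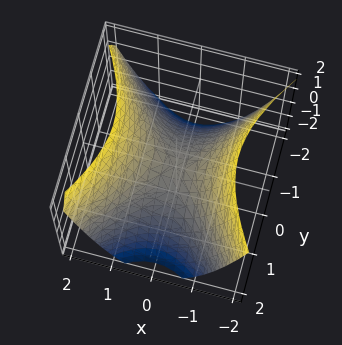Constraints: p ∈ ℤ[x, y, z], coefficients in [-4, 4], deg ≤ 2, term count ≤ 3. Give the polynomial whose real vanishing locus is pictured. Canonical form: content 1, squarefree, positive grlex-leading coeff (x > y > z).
1. Degree: a saddle surface; a quadric, so deg p = 2.
2. Symmetries: mirror symmetry x ↦ −x ⇒ only even powers of x; mirror symmetry y ↦ −y ⇒ only even powers of y.
3. From the axis intercepts and sections: it meets the y-axis at y = 0 (among the integer gridlines); it meets the x-axis at x = 0 (among the integer gridlines); it crosses the z-axis at the gridline z = 0.
4. Fitting integer coefficients to these (and the overall shape) gives p.

3*x^2 - 2*y^2 - 3*z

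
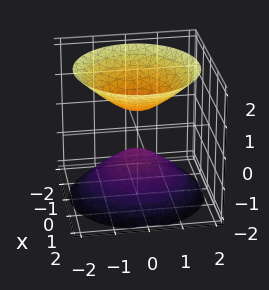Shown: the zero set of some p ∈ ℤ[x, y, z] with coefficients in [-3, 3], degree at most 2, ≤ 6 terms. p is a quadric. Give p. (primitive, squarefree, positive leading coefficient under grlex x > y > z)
(a) I count 2 distinct pieces. They look like related sheets of one shape, so recover p as a whole.
(b) Degree: two sheets facing apart; a quadric, so deg p = 2.
(c) Symmetries: the surface is invariant under rotation about z: p = q(x² + y², z); the z ↦ −z reflection is a symmetry, so z appears only in even powers.
(d) From the axis intercepts and sections: a circular section at z = -1 has radius between 0 and 1; no y-intercept at any integer in the box.
(e) Fitting integer coefficients to these (and the overall shape) gives p.

2*x^2 + 2*y^2 - 2*z^2 + 1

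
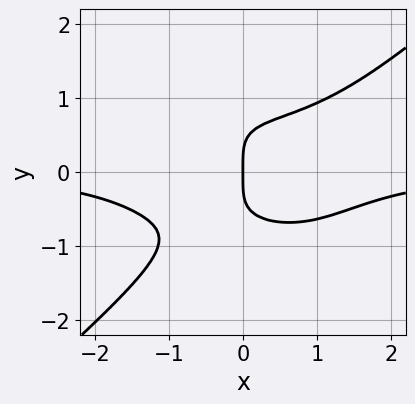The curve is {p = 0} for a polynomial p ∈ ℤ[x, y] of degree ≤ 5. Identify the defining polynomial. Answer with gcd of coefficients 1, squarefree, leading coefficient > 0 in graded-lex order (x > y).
2*x^3*y - 3*y^4 - 3*x*y^2 + 3*x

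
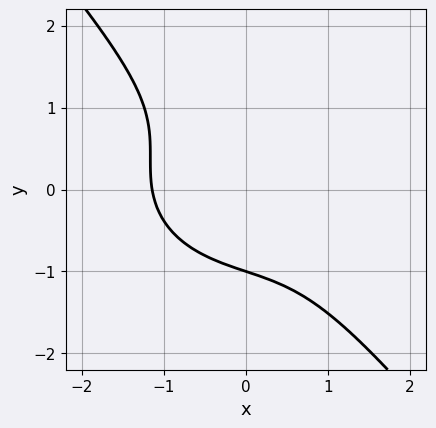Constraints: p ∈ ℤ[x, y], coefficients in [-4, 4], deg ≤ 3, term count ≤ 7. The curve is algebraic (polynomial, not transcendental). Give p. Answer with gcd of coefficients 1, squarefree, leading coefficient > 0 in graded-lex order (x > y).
2*x^3 + x^2*y + 3*x*y^2 + 3*y^3 + 3

1. Degree: a generic line meets the curve in up to 3 points, so deg p = 3.
2. From the axis intercepts and sections: one y-axis crossing is at y = -1.
3. These observations pin down the coefficients.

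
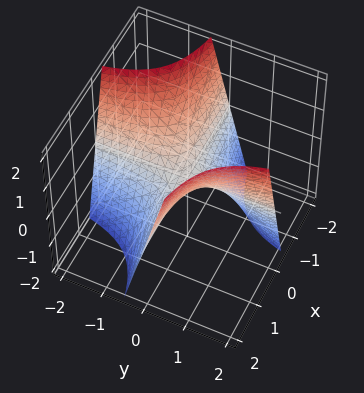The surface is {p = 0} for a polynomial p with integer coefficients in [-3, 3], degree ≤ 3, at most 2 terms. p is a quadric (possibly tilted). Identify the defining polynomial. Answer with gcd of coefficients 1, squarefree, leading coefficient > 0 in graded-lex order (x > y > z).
The degree is 2 — no degree-1 surface has this shape.
Against the integer gridlines: it meets the z-axis at z = 0 (among the integer gridlines); the visible x-axis segment lies entirely on the surface; the visible y-axis segment lies entirely on the surface.
Putting this together gives p.

2*x*y - z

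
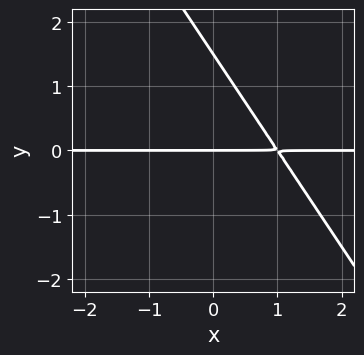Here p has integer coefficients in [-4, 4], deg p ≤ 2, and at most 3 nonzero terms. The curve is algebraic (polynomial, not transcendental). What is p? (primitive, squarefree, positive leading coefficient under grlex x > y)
3*x*y + 2*y^2 - 3*y

(a) deg p = 2. The shape is more complex than any degree-1 curve.
(b) Against the integer gridlines: one y-axis crossing is at y = 0; the visible x-axis segment lies entirely on the curve.
(c) Assembling these constraints gives the stated polynomial.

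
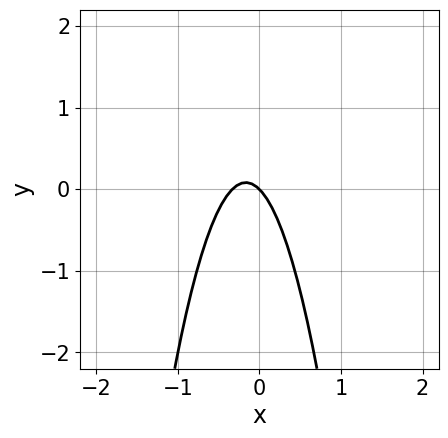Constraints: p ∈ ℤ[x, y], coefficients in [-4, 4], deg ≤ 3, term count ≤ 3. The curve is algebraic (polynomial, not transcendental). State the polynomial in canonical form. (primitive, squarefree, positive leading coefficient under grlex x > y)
3*x^2 + x + y

The degree is 2 — no degree-1 curve has this shape.
Reading off the gridlines: it crosses the y-axis at the gridline y = 0; one x-axis crossing is at x = 0.
These observations pin down the coefficients.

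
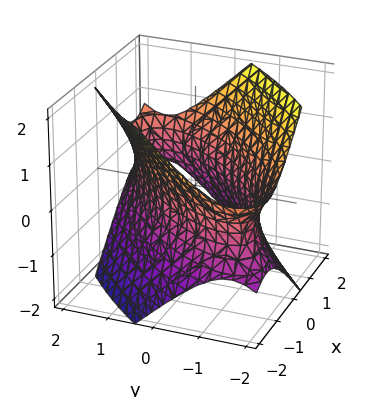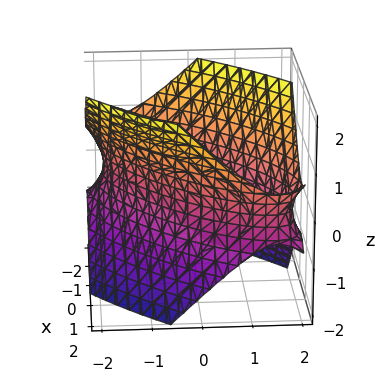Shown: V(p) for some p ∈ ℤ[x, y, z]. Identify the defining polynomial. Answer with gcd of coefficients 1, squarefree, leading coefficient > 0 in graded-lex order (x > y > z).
1. deg p = 2. A generic line meets the surface in up to 2 points.
2. Reading off the gridlines: the surface avoids every integer z-axis point in the box.
3. Together with the visible shape, these determine p as stated.

2*x^2 - 3*x*y + 2*y^2 - 2*z^2 - 3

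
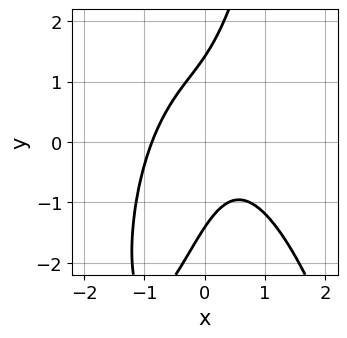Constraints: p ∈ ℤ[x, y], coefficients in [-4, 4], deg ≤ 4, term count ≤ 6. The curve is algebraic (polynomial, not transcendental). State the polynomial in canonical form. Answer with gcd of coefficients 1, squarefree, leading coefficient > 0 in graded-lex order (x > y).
1. The degree is 3 — a generic line meets the curve in up to 3 points.
2. Matching integer coefficients to the picture gives p.

3*x^3 + 3*x*y - y^2 + 2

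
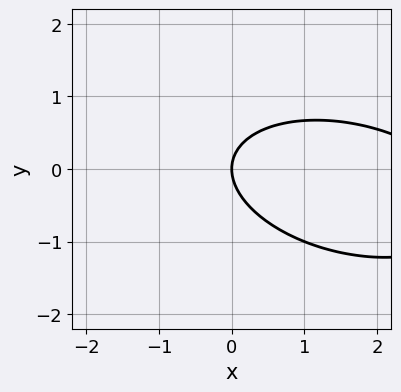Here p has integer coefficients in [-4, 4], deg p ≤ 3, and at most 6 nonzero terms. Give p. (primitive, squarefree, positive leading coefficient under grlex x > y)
x^2 + x*y + 3*y^2 - 3*x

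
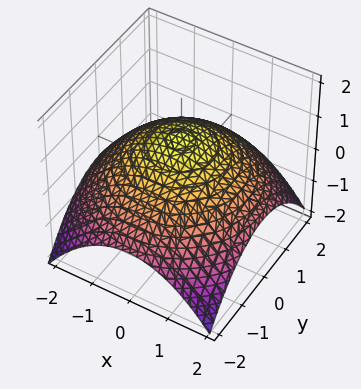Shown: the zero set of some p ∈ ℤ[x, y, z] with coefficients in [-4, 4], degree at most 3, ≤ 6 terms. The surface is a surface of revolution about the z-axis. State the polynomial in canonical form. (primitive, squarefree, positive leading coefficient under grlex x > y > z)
(a) Degree: the shape is more complex than any degree-1 surface, so deg p = 2.
(b) Symmetries: rotational symmetry about the z-axis ⇒ p depends on x, y only through x² + y².
(c) Observable constraints: a circular section at z = 0 has radius between 1 and 2; it crosses the z-axis at the gridline z = 1.
(d) Fitting integer coefficients to these (and the overall shape) gives p.

x^2 + y^2 + 3*z - 3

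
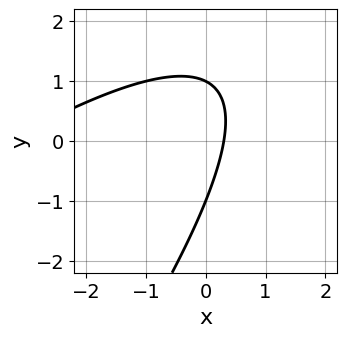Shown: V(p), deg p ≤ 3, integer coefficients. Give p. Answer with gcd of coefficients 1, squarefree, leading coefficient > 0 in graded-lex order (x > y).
1. The degree is 2 — no degree-1 curve has this shape.
2. Reading off the gridlines: among the integer gridlines, it crosses the y-axis at y ∈ {-1, 1}.
3. The integer polynomial consistent with all of this is the stated p.

x^2 - 2*x*y + y^2 + 3*x - 1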